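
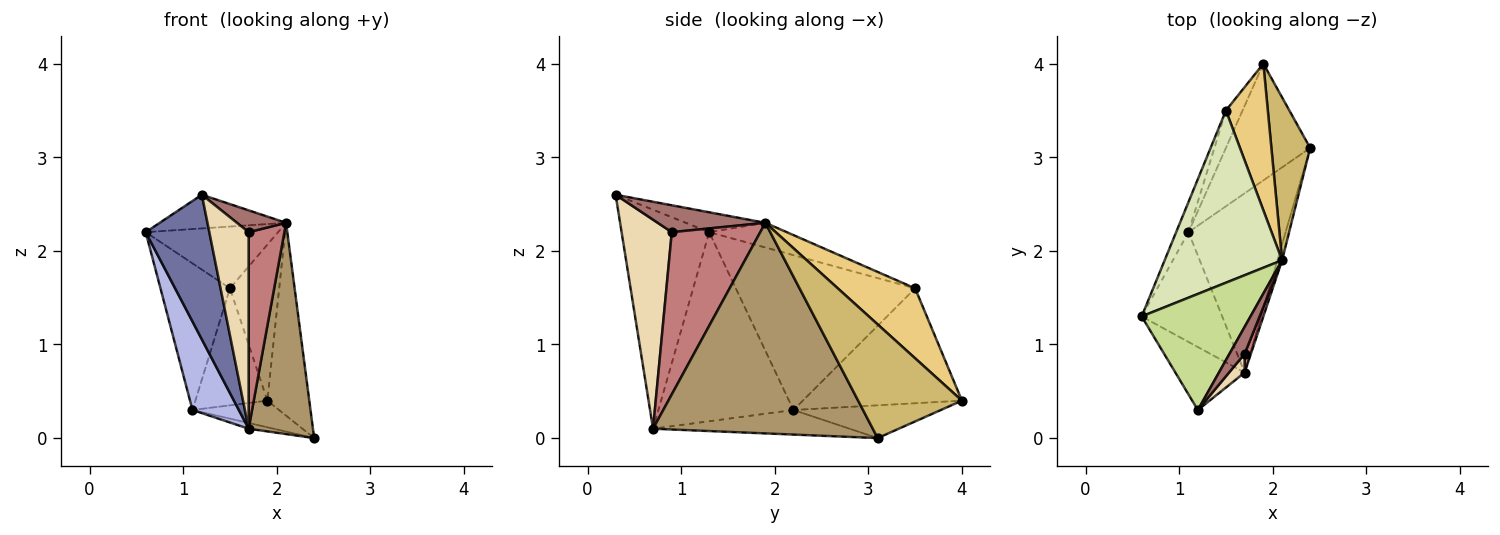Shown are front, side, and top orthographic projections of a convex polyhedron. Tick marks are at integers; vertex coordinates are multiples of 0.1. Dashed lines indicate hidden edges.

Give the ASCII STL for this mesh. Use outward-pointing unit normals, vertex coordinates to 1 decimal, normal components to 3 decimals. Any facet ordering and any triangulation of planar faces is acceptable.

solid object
 facet normal -0.784 -0.569 -0.248
  outer loop
   vertex 1.7 0.7 0.1
   vertex 1.2 0.3 2.6
   vertex 0.6 1.3 2.2
  endloop
 endfacet
 facet normal -0.355 0.208 -0.912
  outer loop
   vertex 1.1 2.2 0.3
   vertex 1.9 4.0 0.4
   vertex 2.4 3.1 0.0
  endloop
 endfacet
 facet normal -0.245 0.031 -0.969
  outer loop
   vertex 1.1 2.2 0.3
   vertex 2.4 3.1 0.0
   vertex 1.7 0.7 0.1
  endloop
 endfacet
 facet normal -0.877 -0.301 -0.374
  outer loop
   vertex 1.1 2.2 0.3
   vertex 1.7 0.7 0.1
   vertex 0.6 1.3 2.2
  endloop
 endfacet
 facet normal -0.930 0.360 -0.074
  outer loop
   vertex 1.1 2.2 0.3
   vertex 0.6 1.3 2.2
   vertex 1.5 3.5 1.6
  endloop
 endfacet
 facet normal -0.903 0.409 -0.131
  outer loop
   vertex 1.1 2.2 0.3
   vertex 1.5 3.5 1.6
   vertex 1.9 4.0 0.4
  endloop
 endfacet
 facet normal -0.173 0.275 0.946
  outer loop
   vertex 2.1 1.9 2.3
   vertex 0.6 1.3 2.2
   vertex 1.2 0.3 2.6
  endloop
 endfacet
 facet normal -0.194 0.331 0.923
  outer loop
   vertex 2.1 1.9 2.3
   vertex 1.5 3.5 1.6
   vertex 0.6 1.3 2.2
  endloop
 endfacet
 facet normal 0.960 -0.281 -0.021
  outer loop
   vertex 2.1 1.9 2.3
   vertex 1.7 0.7 0.1
   vertex 2.4 3.1 0.0
  endloop
 endfacet
 facet normal 0.884 0.357 0.302
  outer loop
   vertex 2.1 1.9 2.3
   vertex 2.4 3.1 0.0
   vertex 1.9 4.0 0.4
  endloop
 endfacet
 facet normal 0.753 0.480 0.451
  outer loop
   vertex 2.1 1.9 2.3
   vertex 1.9 4.0 0.4
   vertex 1.5 3.5 1.6
  endloop
 endfacet
 facet normal 0.786 -0.616 0.059
  outer loop
   vertex 1.7 0.9 2.2
   vertex 1.2 0.3 2.6
   vertex 1.7 0.7 0.1
  endloop
 endfacet
 facet normal 0.809 -0.369 0.457
  outer loop
   vertex 1.7 0.9 2.2
   vertex 2.1 1.9 2.3
   vertex 1.2 0.3 2.6
  endloop
 endfacet
 facet normal 0.927 -0.374 0.036
  outer loop
   vertex 1.7 0.9 2.2
   vertex 1.7 0.7 0.1
   vertex 2.1 1.9 2.3
  endloop
 endfacet
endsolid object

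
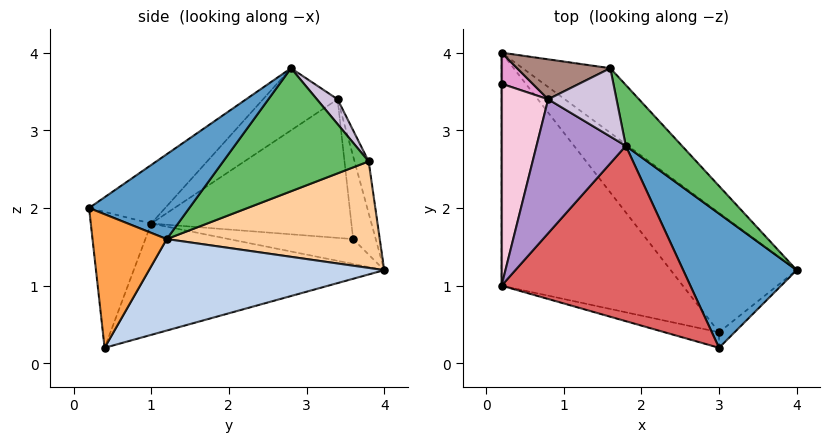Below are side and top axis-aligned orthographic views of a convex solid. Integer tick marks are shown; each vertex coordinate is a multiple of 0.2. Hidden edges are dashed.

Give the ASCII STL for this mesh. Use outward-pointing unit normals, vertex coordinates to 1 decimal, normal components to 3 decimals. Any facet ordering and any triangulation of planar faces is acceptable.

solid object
 facet normal 0.577 -0.268 0.772
  outer loop
   vertex 1.8 2.8 3.8
   vertex 3.0 0.2 2.0
   vertex 4.0 1.2 1.6
  endloop
 endfacet
 facet normal 0.485 0.563 -0.669
  outer loop
   vertex 3.0 0.4 0.2
   vertex 0.2 4.0 1.2
   vertex 4.0 1.2 1.6
  endloop
 endfacet
 facet normal 0.689 -0.721 -0.080
  outer loop
   vertex 3.0 0.4 0.2
   vertex 4.0 1.2 1.6
   vertex 3.0 0.2 2.0
  endloop
 endfacet
 facet normal 0.558 0.691 -0.459
  outer loop
   vertex 1.6 3.8 2.6
   vertex 4.0 1.2 1.6
   vertex 0.2 4.0 1.2
  endloop
 endfacet
 facet normal 0.752 0.562 0.343
  outer loop
   vertex 1.6 3.8 2.6
   vertex 1.8 2.8 3.8
   vertex 4.0 1.2 1.6
  endloop
 endfacet
 facet normal -0.266 -0.958 -0.106
  outer loop
   vertex 0.2 1.0 1.8
   vertex 3.0 0.4 0.2
   vertex 3.0 0.2 2.0
  endloop
 endfacet
 facet normal -0.232 -0.624 0.747
  outer loop
   vertex 0.2 1.0 1.8
   vertex 3.0 0.2 2.0
   vertex 1.8 2.8 3.8
  endloop
 endfacet
 facet normal -0.516 -0.168 -0.840
  outer loop
   vertex 0.2 1.0 1.8
   vertex 0.2 4.0 1.2
   vertex 3.0 0.4 0.2
  endloop
 endfacet
 facet normal -0.529 -0.375 0.761
  outer loop
   vertex 0.8 3.4 3.4
   vertex 0.2 1.0 1.8
   vertex 1.8 2.8 3.8
  endloop
 endfacet
 facet normal 0.219 0.767 0.603
  outer loop
   vertex 0.8 3.4 3.4
   vertex 1.8 2.8 3.8
   vertex 1.6 3.8 2.6
  endloop
 endfacet
 facet normal -0.168 0.939 0.302
  outer loop
   vertex 0.8 3.4 3.4
   vertex 1.6 3.8 2.6
   vertex 0.2 4.0 1.2
  endloop
 endfacet
 facet normal -1.000 0.000 0.000
  outer loop
   vertex 0.2 3.6 1.6
   vertex 0.2 4.0 1.2
   vertex 0.2 1.0 1.8
  endloop
 endfacet
 facet normal -0.883 0.331 0.331
  outer loop
   vertex 0.2 3.6 1.6
   vertex 0.8 3.4 3.4
   vertex 0.2 4.0 1.2
  endloop
 endfacet
 facet normal -0.948 0.025 0.319
  outer loop
   vertex 0.2 3.6 1.6
   vertex 0.2 1.0 1.8
   vertex 0.8 3.4 3.4
  endloop
 endfacet
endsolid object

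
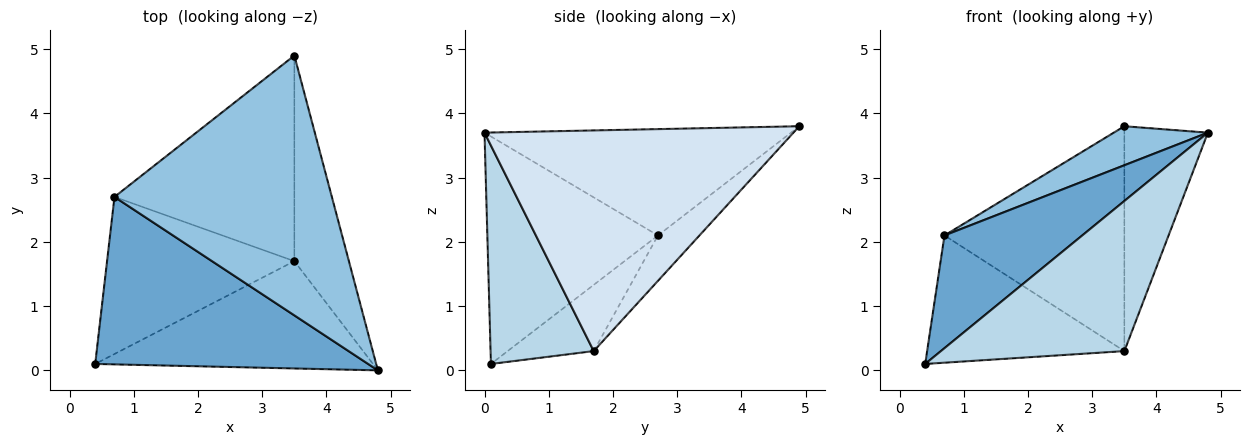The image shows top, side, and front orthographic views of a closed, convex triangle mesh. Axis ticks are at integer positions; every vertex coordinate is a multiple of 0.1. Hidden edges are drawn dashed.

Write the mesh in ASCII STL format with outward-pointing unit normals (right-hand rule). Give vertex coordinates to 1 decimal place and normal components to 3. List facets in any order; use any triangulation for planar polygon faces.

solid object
 facet normal -0.569 -0.459 0.682
  outer loop
   vertex 0.7 2.7 2.1
   vertex 0.4 0.1 0.1
   vertex 4.8 0.0 3.7
  endloop
 endfacet
 facet normal -0.435 -0.134 0.890
  outer loop
   vertex 0.7 2.7 2.1
   vertex 4.8 0.0 3.7
   vertex 3.5 4.9 3.8
  endloop
 endfacet
 facet normal 0.416 -0.740 -0.529
  outer loop
   vertex 3.5 1.7 0.3
   vertex 4.8 0.0 3.7
   vertex 0.4 0.1 0.1
  endloop
 endfacet
 facet normal 0.939 0.254 -0.232
  outer loop
   vertex 3.5 1.7 0.3
   vertex 3.5 4.9 3.8
   vertex 4.8 0.0 3.7
  endloop
 endfacet
 facet normal -0.265 0.607 -0.749
  outer loop
   vertex 3.5 1.7 0.3
   vertex 0.4 0.1 0.1
   vertex 0.7 2.7 2.1
  endloop
 endfacet
 facet normal -0.168 0.728 -0.665
  outer loop
   vertex 3.5 1.7 0.3
   vertex 0.7 2.7 2.1
   vertex 3.5 4.9 3.8
  endloop
 endfacet
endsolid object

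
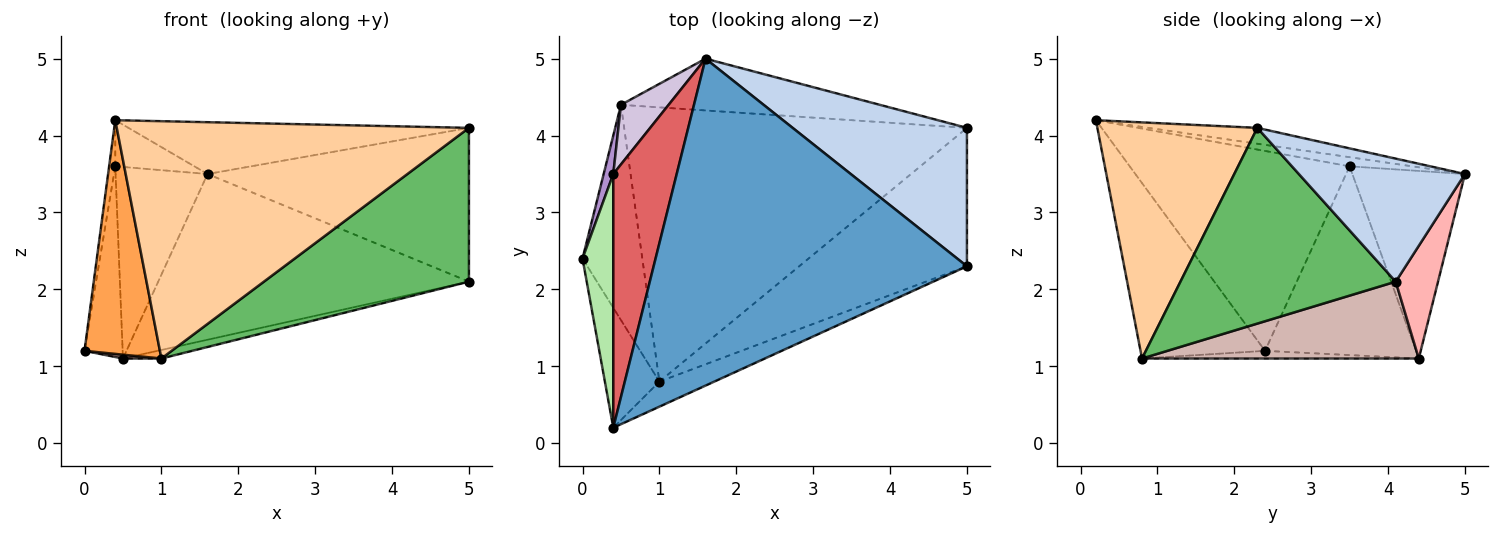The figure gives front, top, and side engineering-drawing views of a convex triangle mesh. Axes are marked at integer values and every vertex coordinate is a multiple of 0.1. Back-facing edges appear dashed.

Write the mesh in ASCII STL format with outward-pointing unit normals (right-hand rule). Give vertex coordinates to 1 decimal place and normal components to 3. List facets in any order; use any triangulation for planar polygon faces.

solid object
 facet normal -0.050 0.156 0.986
  outer loop
   vertex 0.4 0.2 4.2
   vertex 5.0 2.3 4.1
   vertex 1.6 5.0 3.5
  endloop
 endfacet
 facet normal 0.427 0.672 0.605
  outer loop
   vertex 5.0 4.1 2.1
   vertex 1.6 5.0 3.5
   vertex 5.0 2.3 4.1
  endloop
 endfacet
 facet normal -0.827 -0.501 -0.257
  outer loop
   vertex 1.0 0.8 1.1
   vertex 0.4 0.2 4.2
   vertex 0.0 2.4 1.2
  endloop
 endfacet
 facet normal 0.412 -0.906 -0.096
  outer loop
   vertex 1.0 0.8 1.1
   vertex 5.0 2.3 4.1
   vertex 0.4 0.2 4.2
  endloop
 endfacet
 facet normal 0.615 -0.586 -0.527
  outer loop
   vertex 1.0 0.8 1.1
   vertex 5.0 4.1 2.1
   vertex 5.0 2.3 4.1
  endloop
 endfacet
 facet normal -0.988 0.028 0.152
  outer loop
   vertex 0.4 3.5 3.6
   vertex 0.0 2.4 1.2
   vertex 0.4 0.2 4.2
  endloop
 endfacet
 facet normal -0.140 0.177 0.974
  outer loop
   vertex 0.4 3.5 3.6
   vertex 0.4 0.2 4.2
   vertex 1.6 5.0 3.5
  endloop
 endfacet
 facet normal 0.129 0.947 -0.296
  outer loop
   vertex 0.5 4.4 1.1
   vertex 1.6 5.0 3.5
   vertex 5.0 4.1 2.1
  endloop
 endfacet
 facet normal -0.968 0.245 0.049
  outer loop
   vertex 0.5 4.4 1.1
   vertex 0.0 2.4 1.2
   vertex 0.4 3.5 3.6
  endloop
 endfacet
 facet normal -0.760 0.621 0.193
  outer loop
   vertex 0.5 4.4 1.1
   vertex 0.4 3.5 3.6
   vertex 1.6 5.0 3.5
  endloop
 endfacet
 facet normal -0.128 -0.018 -0.992
  outer loop
   vertex 0.5 4.4 1.1
   vertex 1.0 0.8 1.1
   vertex 0.0 2.4 1.2
  endloop
 endfacet
 facet normal 0.219 0.030 -0.975
  outer loop
   vertex 0.5 4.4 1.1
   vertex 5.0 4.1 2.1
   vertex 1.0 0.8 1.1
  endloop
 endfacet
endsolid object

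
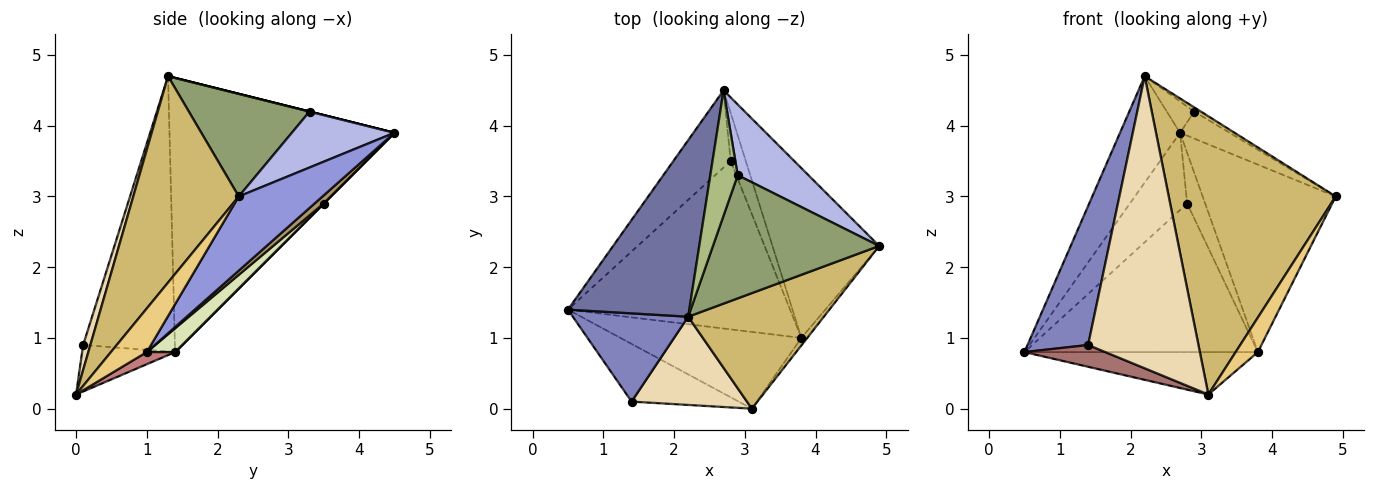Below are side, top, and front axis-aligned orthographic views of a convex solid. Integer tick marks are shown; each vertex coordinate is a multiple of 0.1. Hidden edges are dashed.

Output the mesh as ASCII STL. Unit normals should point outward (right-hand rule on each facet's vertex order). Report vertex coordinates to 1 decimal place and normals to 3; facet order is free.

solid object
 facet normal -0.888 0.237 0.393
  outer loop
   vertex 2.2 1.3 4.7
   vertex 2.7 4.5 3.9
   vertex 0.5 1.4 0.8
  endloop
 endfacet
 facet normal -0.788 -0.520 0.330
  outer loop
   vertex 1.4 0.1 0.9
   vertex 2.2 1.3 4.7
   vertex 0.5 1.4 0.8
  endloop
 endfacet
 facet normal 0.423 0.672 -0.608
  outer loop
   vertex 3.8 1.0 0.8
   vertex 2.7 4.5 3.9
   vertex 4.9 2.3 3.0
  endloop
 endfacet
 facet normal 0.594 0.287 0.751
  outer loop
   vertex 2.9 3.3 4.2
   vertex 4.9 2.3 3.0
   vertex 2.7 4.5 3.9
  endloop
 endfacet
 facet normal 0.525 0.029 0.851
  outer loop
   vertex 2.9 3.3 4.2
   vertex 2.2 1.3 4.7
   vertex 4.9 2.3 3.0
  endloop
 endfacet
 facet normal 0.000 0.243 0.970
  outer loop
   vertex 2.9 3.3 4.2
   vertex 2.7 4.5 3.9
   vertex 2.2 1.3 4.7
  endloop
 endfacet
 facet normal 0.000 0.707 -0.707
  outer loop
   vertex 2.8 3.5 2.9
   vertex 0.5 1.4 0.8
   vertex 2.7 4.5 3.9
  endloop
 endfacet
 facet normal 0.080 0.660 -0.747
  outer loop
   vertex 2.8 3.5 2.9
   vertex 3.8 1.0 0.8
   vertex 0.5 1.4 0.8
  endloop
 endfacet
 facet normal 0.345 0.681 -0.646
  outer loop
   vertex 2.8 3.5 2.9
   vertex 2.7 4.5 3.9
   vertex 3.8 1.0 0.8
  endloop
 endfacet
 facet normal 0.504 -0.798 0.331
  outer loop
   vertex 3.1 0.0 0.2
   vertex 4.9 2.3 3.0
   vertex 2.2 1.3 4.7
  endloop
 endfacet
 facet normal 0.845 -0.523 -0.113
  outer loop
   vertex 3.1 0.0 0.2
   vertex 3.8 1.0 0.8
   vertex 4.9 2.3 3.0
  endloop
 endfacet
 facet normal 0.063 -0.955 0.289
  outer loop
   vertex 3.1 0.0 0.2
   vertex 2.2 1.3 4.7
   vertex 1.4 0.1 0.9
  endloop
 endfacet
 facet normal -0.376 -0.327 -0.867
  outer loop
   vertex 3.1 0.0 0.2
   vertex 1.4 0.1 0.9
   vertex 0.5 1.4 0.8
  endloop
 endfacet
 facet normal 0.059 0.483 -0.874
  outer loop
   vertex 3.1 0.0 0.2
   vertex 0.5 1.4 0.8
   vertex 3.8 1.0 0.8
  endloop
 endfacet
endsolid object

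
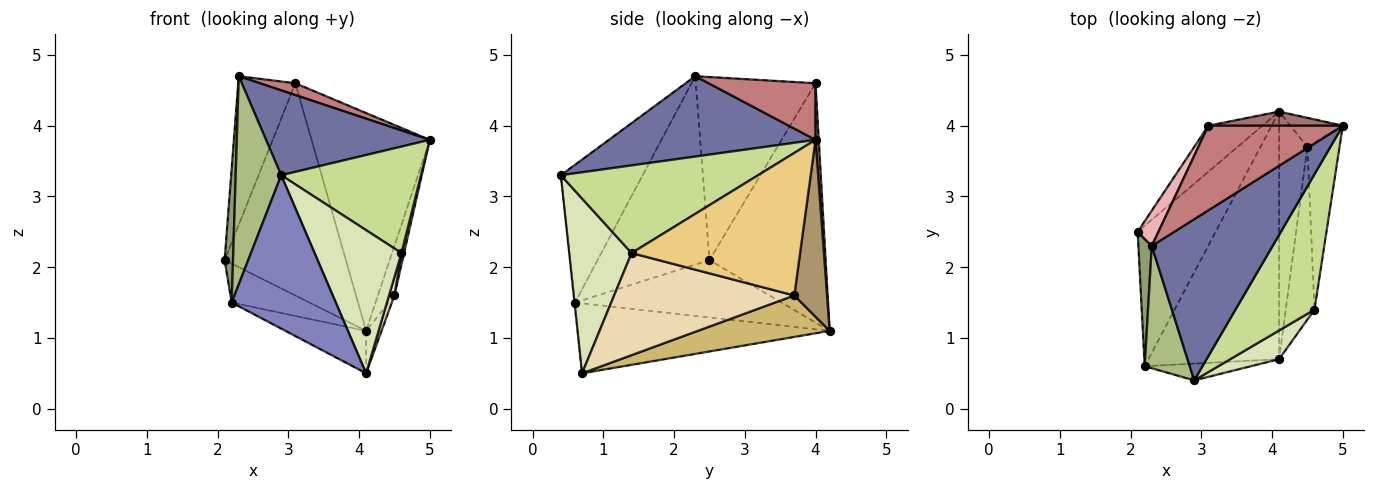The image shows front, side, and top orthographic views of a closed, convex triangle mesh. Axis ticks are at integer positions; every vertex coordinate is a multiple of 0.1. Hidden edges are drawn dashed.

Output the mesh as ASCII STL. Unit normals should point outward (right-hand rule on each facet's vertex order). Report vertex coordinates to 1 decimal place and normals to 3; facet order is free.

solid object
 facet normal 0.507 -0.402 0.763
  outer loop
   vertex 2.3 2.3 4.7
   vertex 2.9 0.4 3.3
   vertex 5.0 4.0 3.8
  endloop
 endfacet
 facet normal -0.005 -0.994 -0.109
  outer loop
   vertex 2.2 0.6 1.5
   vertex 4.1 0.7 0.5
   vertex 2.9 0.4 3.3
  endloop
 endfacet
 facet normal -0.578 0.218 -0.786
  outer loop
   vertex 2.2 0.6 1.5
   vertex 2.1 2.5 2.1
   vertex 4.1 4.2 1.1
  endloop
 endfacet
 facet normal -0.467 0.149 -0.872
  outer loop
   vertex 2.2 0.6 1.5
   vertex 4.1 4.2 1.1
   vertex 4.1 0.7 0.5
  endloop
 endfacet
 facet normal -0.995 -0.075 0.071
  outer loop
   vertex 2.2 0.6 1.5
   vertex 2.3 2.3 4.7
   vertex 2.1 2.5 2.1
  endloop
 endfacet
 facet normal -0.840 -0.468 0.275
  outer loop
   vertex 2.2 0.6 1.5
   vertex 2.9 0.4 3.3
   vertex 2.3 2.3 4.7
  endloop
 endfacet
 facet normal 0.657 -0.466 0.592
  outer loop
   vertex 4.6 1.4 2.2
   vertex 5.0 4.0 3.8
   vertex 2.9 0.4 3.3
  endloop
 endfacet
 facet normal 0.576 -0.802 0.161
  outer loop
   vertex 4.6 1.4 2.2
   vertex 2.9 0.4 3.3
   vertex 4.1 0.7 0.5
  endloop
 endfacet
 facet normal 0.863 0.435 -0.256
  outer loop
   vertex 4.5 3.7 1.6
   vertex 4.1 4.2 1.1
   vertex 5.0 4.0 3.8
  endloop
 endfacet
 facet normal 0.822 0.096 -0.561
  outer loop
   vertex 4.5 3.7 1.6
   vertex 4.1 0.7 0.5
   vertex 4.1 4.2 1.1
  endloop
 endfacet
 facet normal 0.975 -0.015 -0.220
  outer loop
   vertex 4.5 3.7 1.6
   vertex 5.0 4.0 3.8
   vertex 4.6 1.4 2.2
  endloop
 endfacet
 facet normal 0.962 -0.029 -0.271
  outer loop
   vertex 4.5 3.7 1.6
   vertex 4.6 1.4 2.2
   vertex 4.1 0.7 0.5
  endloop
 endfacet
 facet normal 0.027 0.998 0.065
  outer loop
   vertex 3.1 4.0 4.6
   vertex 5.0 4.0 3.8
   vertex 4.1 4.2 1.1
  endloop
 endfacet
 facet normal 0.385 -0.127 0.914
  outer loop
   vertex 3.1 4.0 4.6
   vertex 2.3 2.3 4.7
   vertex 5.0 4.0 3.8
  endloop
 endfacet
 facet normal -0.684 0.713 -0.155
  outer loop
   vertex 3.1 4.0 4.6
   vertex 4.1 4.2 1.1
   vertex 2.1 2.5 2.1
  endloop
 endfacet
 facet normal -0.898 0.428 0.102
  outer loop
   vertex 3.1 4.0 4.6
   vertex 2.1 2.5 2.1
   vertex 2.3 2.3 4.7
  endloop
 endfacet
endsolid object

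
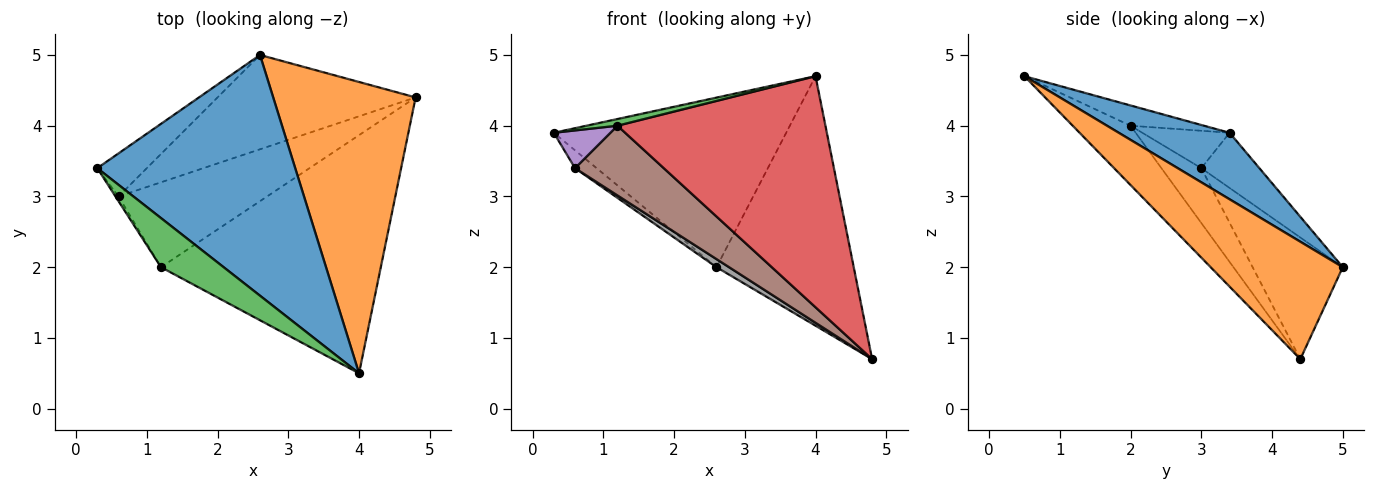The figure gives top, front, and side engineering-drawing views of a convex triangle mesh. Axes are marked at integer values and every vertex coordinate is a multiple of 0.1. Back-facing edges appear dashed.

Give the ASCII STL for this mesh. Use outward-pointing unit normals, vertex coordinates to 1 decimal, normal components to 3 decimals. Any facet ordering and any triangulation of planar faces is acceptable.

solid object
 facet normal 0.265 0.555 0.788
  outer loop
   vertex 2.6 5.0 2.0
   vertex 0.3 3.4 3.9
   vertex 4.0 0.5 4.7
  endloop
 endfacet
 facet normal 0.531 0.551 0.644
  outer loop
   vertex 2.6 5.0 2.0
   vertex 4.0 0.5 4.7
   vertex 4.8 4.4 0.7
  endloop
 endfacet
 facet normal -0.305 -0.129 0.944
  outer loop
   vertex 1.2 2.0 4.0
   vertex 4.0 0.5 4.7
   vertex 0.3 3.4 3.9
  endloop
 endfacet
 facet normal -0.190 -0.684 -0.705
  outer loop
   vertex 1.2 2.0 4.0
   vertex 4.8 4.4 0.7
   vertex 4.0 0.5 4.7
  endloop
 endfacet
 facet normal -0.837 -0.543 -0.068
  outer loop
   vertex 0.6 3.0 3.4
   vertex 1.2 2.0 4.0
   vertex 0.3 3.4 3.9
  endloop
 endfacet
 facet normal -0.274 -0.610 -0.743
  outer loop
   vertex 0.6 3.0 3.4
   vertex 4.8 4.4 0.7
   vertex 1.2 2.0 4.0
  endloop
 endfacet
 facet normal -0.717 0.267 -0.644
  outer loop
   vertex 0.6 3.0 3.4
   vertex 0.3 3.4 3.9
   vertex 2.6 5.0 2.0
  endloop
 endfacet
 facet normal -0.522 -0.073 -0.850
  outer loop
   vertex 0.6 3.0 3.4
   vertex 2.6 5.0 2.0
   vertex 4.8 4.4 0.7
  endloop
 endfacet
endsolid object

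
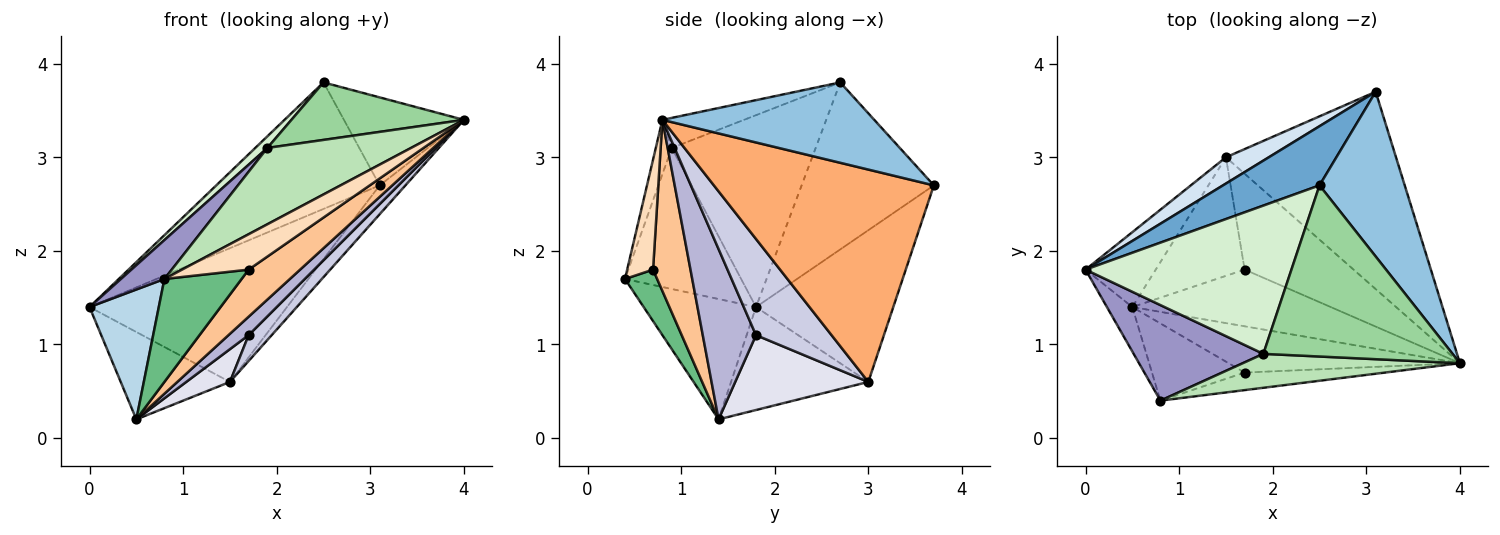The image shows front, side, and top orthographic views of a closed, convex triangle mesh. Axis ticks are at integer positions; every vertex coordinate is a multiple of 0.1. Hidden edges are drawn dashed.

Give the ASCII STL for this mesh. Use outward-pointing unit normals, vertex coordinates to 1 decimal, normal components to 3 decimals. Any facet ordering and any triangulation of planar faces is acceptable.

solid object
 facet normal -0.591 0.731 0.342
  outer loop
   vertex 2.5 2.7 3.8
   vertex 3.1 3.7 2.7
   vertex 0.0 1.8 1.4
  endloop
 endfacet
 facet normal 0.640 0.362 0.678
  outer loop
   vertex 2.5 2.7 3.8
   vertex 4.0 0.8 3.4
   vertex 3.1 3.7 2.7
  endloop
 endfacet
 facet normal -0.838 -0.517 -0.177
  outer loop
   vertex 0.8 0.4 1.7
   vertex 0.0 1.8 1.4
   vertex 0.5 1.4 0.2
  endloop
 endfacet
 facet normal -0.564 0.811 0.159
  outer loop
   vertex 1.5 3.0 0.6
   vertex 0.0 1.8 1.4
   vertex 3.1 3.7 2.7
  endloop
 endfacet
 facet normal -0.690 0.549 -0.471
  outer loop
   vertex 1.5 3.0 0.6
   vertex 0.5 1.4 0.2
   vertex 0.0 1.8 1.4
  endloop
 endfacet
 facet normal 0.777 0.091 -0.623
  outer loop
   vertex 1.5 3.0 0.6
   vertex 3.1 3.7 2.7
   vertex 4.0 0.8 3.4
  endloop
 endfacet
 facet normal 0.460 -0.633 -0.622
  outer loop
   vertex 1.7 0.7 1.8
   vertex 0.5 1.4 0.2
   vertex 4.0 0.8 3.4
  endloop
 endfacet
 facet normal 0.329 -0.846 -0.420
  outer loop
   vertex 1.7 0.7 1.8
   vertex 4.0 0.8 3.4
   vertex 0.8 0.4 1.7
  endloop
 endfacet
 facet normal 0.316 -0.759 -0.569
  outer loop
   vertex 1.7 0.7 1.8
   vertex 0.8 0.4 1.7
   vertex 0.5 1.4 0.2
  endloop
 endfacet
 facet normal -0.149 -0.315 0.937
  outer loop
   vertex 1.9 0.9 3.1
   vertex 4.0 0.8 3.4
   vertex 2.5 2.7 3.8
  endloop
 endfacet
 facet normal -0.101 -0.909 0.404
  outer loop
   vertex 1.9 0.9 3.1
   vertex 0.8 0.4 1.7
   vertex 4.0 0.8 3.4
  endloop
 endfacet
 facet normal -0.681 -0.057 0.730
  outer loop
   vertex 1.9 0.9 3.1
   vertex 2.5 2.7 3.8
   vertex 0.0 1.8 1.4
  endloop
 endfacet
 facet normal -0.710 -0.266 0.652
  outer loop
   vertex 1.9 0.9 3.1
   vertex 0.0 1.8 1.4
   vertex 0.8 0.4 1.7
  endloop
 endfacet
 facet normal 0.632 -0.240 -0.737
  outer loop
   vertex 1.7 1.8 1.1
   vertex 4.0 0.8 3.4
   vertex 0.5 1.4 0.2
  endloop
 endfacet
 facet normal 0.649 -0.198 -0.735
  outer loop
   vertex 1.7 1.8 1.1
   vertex 1.5 3.0 0.6
   vertex 4.0 0.8 3.4
  endloop
 endfacet
 facet normal 0.630 -0.207 -0.748
  outer loop
   vertex 1.7 1.8 1.1
   vertex 0.5 1.4 0.2
   vertex 1.5 3.0 0.6
  endloop
 endfacet
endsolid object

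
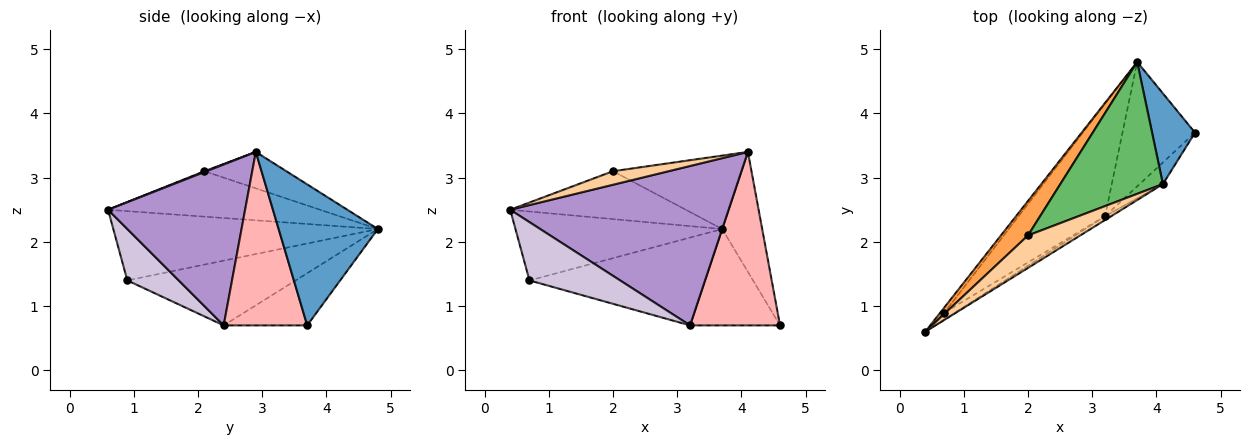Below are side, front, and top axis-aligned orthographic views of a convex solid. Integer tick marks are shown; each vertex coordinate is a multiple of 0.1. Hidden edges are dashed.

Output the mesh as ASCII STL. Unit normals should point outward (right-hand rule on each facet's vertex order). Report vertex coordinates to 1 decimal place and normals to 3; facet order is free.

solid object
 facet normal 0.893 0.360 0.272
  outer loop
   vertex 4.1 2.9 3.4
   vertex 4.6 3.7 0.7
   vertex 3.7 4.8 2.2
  endloop
 endfacet
 facet normal -0.787 0.615 -0.047
  outer loop
   vertex 0.7 0.9 1.4
   vertex 0.4 0.6 2.5
   vertex 3.7 4.8 2.2
  endloop
 endfacet
 facet normal -0.700 0.580 0.417
  outer loop
   vertex 2.0 2.1 3.1
   vertex 3.7 4.8 2.2
   vertex 0.4 0.6 2.5
  endloop
 endfacet
 facet normal 0.015 -0.385 0.923
  outer loop
   vertex 2.0 2.1 3.1
   vertex 0.4 0.6 2.5
   vertex 4.1 2.9 3.4
  endloop
 endfacet
 facet normal -0.296 0.465 0.834
  outer loop
   vertex 2.0 2.1 3.1
   vertex 4.1 2.9 3.4
   vertex 3.7 4.8 2.2
  endloop
 endfacet
 facet normal -0.494 0.532 -0.687
  outer loop
   vertex 3.2 2.4 0.7
   vertex 3.7 4.8 2.2
   vertex 4.6 3.7 0.7
  endloop
 endfacet
 facet normal -0.508 0.530 -0.679
  outer loop
   vertex 3.2 2.4 0.7
   vertex 0.7 0.9 1.4
   vertex 3.7 4.8 2.2
  endloop
 endfacet
 facet normal 0.678 -0.730 -0.091
  outer loop
   vertex 3.2 2.4 0.7
   vertex 4.6 3.7 0.7
   vertex 4.1 2.9 3.4
  endloop
 endfacet
 facet normal 0.531 -0.847 -0.020
  outer loop
   vertex 3.2 2.4 0.7
   vertex 4.1 2.9 3.4
   vertex 0.4 0.6 2.5
  endloop
 endfacet
 facet normal 0.491 -0.865 -0.102
  outer loop
   vertex 3.2 2.4 0.7
   vertex 0.4 0.6 2.5
   vertex 0.7 0.9 1.4
  endloop
 endfacet
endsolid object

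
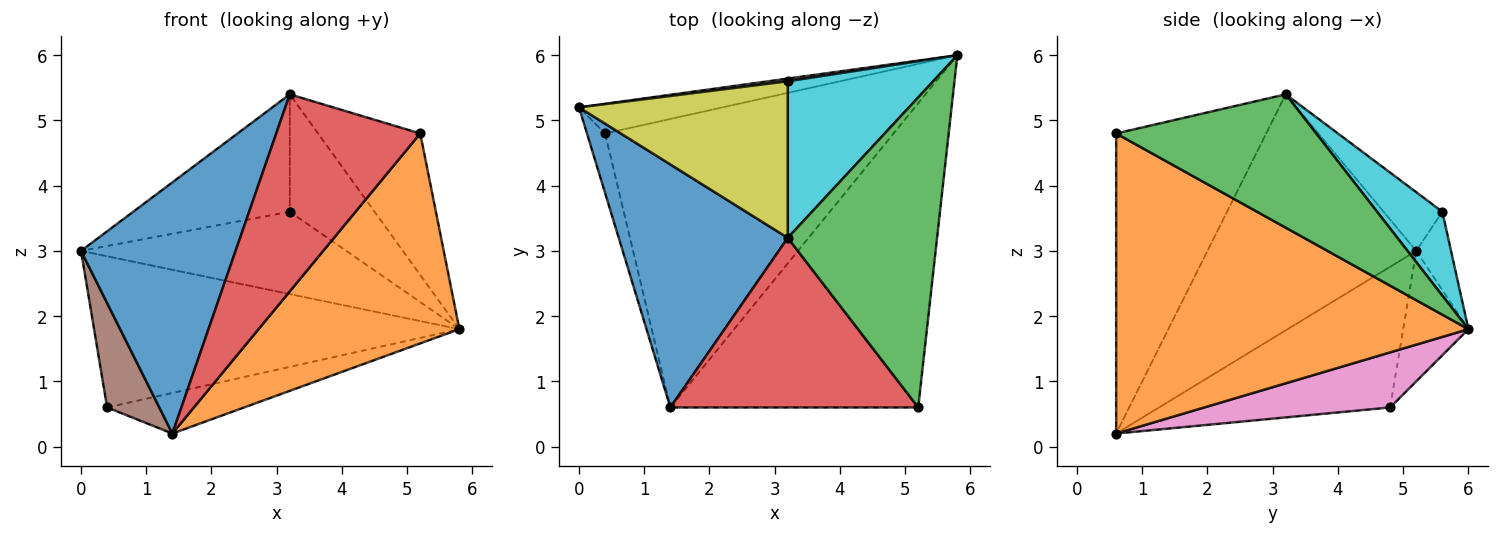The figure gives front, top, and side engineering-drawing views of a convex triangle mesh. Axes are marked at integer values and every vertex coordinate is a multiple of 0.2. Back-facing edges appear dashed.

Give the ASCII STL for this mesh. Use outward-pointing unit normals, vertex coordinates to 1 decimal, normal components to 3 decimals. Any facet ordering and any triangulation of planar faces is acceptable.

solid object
 facet normal -0.697 -0.516 0.499
  outer loop
   vertex 3.2 3.2 5.4
   vertex 0.0 5.2 3.0
   vertex 1.4 0.6 0.2
  endloop
 endfacet
 facet normal 0.706 -0.402 -0.583
  outer loop
   vertex 5.2 0.6 4.8
   vertex 1.4 0.6 0.2
   vertex 5.8 6.0 1.8
  endloop
 endfacet
 facet normal 0.631 0.322 0.706
  outer loop
   vertex 5.2 0.6 4.8
   vertex 5.8 6.0 1.8
   vertex 3.2 3.2 5.4
  endloop
 endfacet
 facet normal -0.620 -0.595 0.512
  outer loop
   vertex 5.2 0.6 4.8
   vertex 3.2 3.2 5.4
   vertex 1.4 0.6 0.2
  endloop
 endfacet
 facet normal -0.173 0.967 -0.190
  outer loop
   vertex 0.4 4.8 0.6
   vertex 0.0 5.2 3.0
   vertex 5.8 6.0 1.8
  endloop
 endfacet
 facet normal -0.968 -0.219 -0.125
  outer loop
   vertex 0.4 4.8 0.6
   vertex 1.4 0.6 0.2
   vertex 0.0 5.2 3.0
  endloop
 endfacet
 facet normal 0.186 0.137 -0.973
  outer loop
   vertex 0.4 4.8 0.6
   vertex 5.8 6.0 1.8
   vertex 1.4 0.6 0.2
  endloop
 endfacet
 facet normal -0.130 0.991 0.032
  outer loop
   vertex 3.2 5.6 3.6
   vertex 5.8 6.0 1.8
   vertex 0.0 5.2 3.0
  endloop
 endfacet
 facet normal -0.220 0.585 0.780
  outer loop
   vertex 3.2 5.6 3.6
   vertex 0.0 5.2 3.0
   vertex 3.2 3.2 5.4
  endloop
 endfacet
 facet normal 0.419 0.545 0.726
  outer loop
   vertex 3.2 5.6 3.6
   vertex 3.2 3.2 5.4
   vertex 5.8 6.0 1.8
  endloop
 endfacet
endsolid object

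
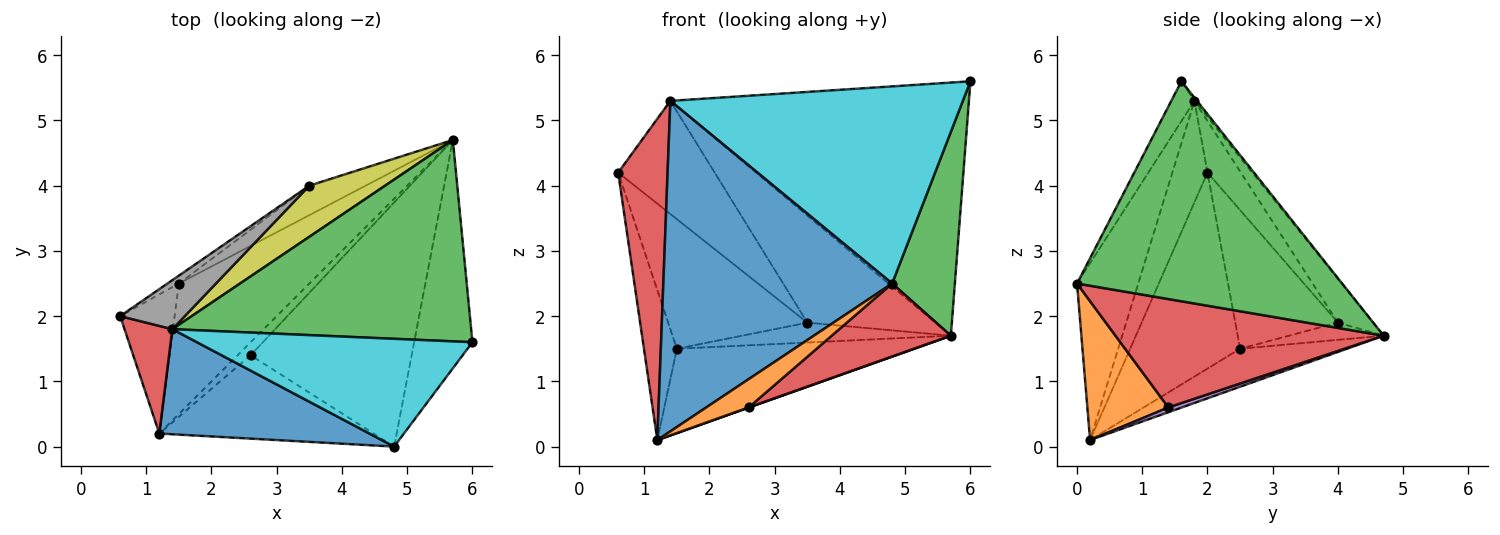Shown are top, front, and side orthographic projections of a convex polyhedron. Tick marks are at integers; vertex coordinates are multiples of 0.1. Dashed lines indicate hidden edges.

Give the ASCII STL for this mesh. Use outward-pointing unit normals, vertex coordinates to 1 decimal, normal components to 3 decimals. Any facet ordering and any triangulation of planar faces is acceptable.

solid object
 facet normal -0.926 0.277 -0.257
  outer loop
   vertex 1.5 2.5 1.5
   vertex 1.2 0.2 0.1
   vertex 0.6 2.0 4.2
  endloop
 endfacet
 facet normal -0.237 0.527 -0.816
  outer loop
   vertex 1.5 2.5 1.5
   vertex 5.7 4.7 1.7
   vertex 1.2 0.2 0.1
  endloop
 endfacet
 facet normal -0.007 0.783 0.623
  outer loop
   vertex 1.4 1.8 5.3
   vertex 6.0 1.6 5.6
   vertex 5.7 4.7 1.7
  endloop
 endfacet
 facet normal -0.559 -0.786 0.263
  outer loop
   vertex 1.4 1.8 5.3
   vertex 0.6 2.0 4.2
   vertex 1.2 0.2 0.1
  endloop
 endfacet
 facet normal 0.344 -0.010 -0.939
  outer loop
   vertex 2.6 1.4 0.6
   vertex 1.2 0.2 0.1
   vertex 5.7 4.7 1.7
  endloop
 endfacet
 facet normal -0.593 0.804 -0.049
  outer loop
   vertex 3.5 4.0 1.9
   vertex 1.5 2.5 1.5
   vertex 0.6 2.0 4.2
  endloop
 endfacet
 facet normal -0.245 0.542 -0.804
  outer loop
   vertex 3.5 4.0 1.9
   vertex 5.7 4.7 1.7
   vertex 1.5 2.5 1.5
  endloop
 endfacet
 facet normal -0.303 0.875 0.379
  outer loop
   vertex 3.5 4.0 1.9
   vertex 0.6 2.0 4.2
   vertex 1.4 1.8 5.3
  endloop
 endfacet
 facet normal -0.241 0.876 0.418
  outer loop
   vertex 3.5 4.0 1.9
   vertex 1.4 1.8 5.3
   vertex 5.7 4.7 1.7
  endloop
 endfacet
 facet normal -0.069 -0.875 0.479
  outer loop
   vertex 4.8 0.0 2.5
   vertex 6.0 1.6 5.6
   vertex 1.4 1.8 5.3
  endloop
 endfacet
 facet normal -0.247 -0.923 0.294
  outer loop
   vertex 4.8 0.0 2.5
   vertex 1.4 1.8 5.3
   vertex 1.2 0.2 0.1
  endloop
 endfacet
 facet normal 0.523 -0.274 -0.807
  outer loop
   vertex 4.8 0.0 2.5
   vertex 1.2 0.2 0.1
   vertex 2.6 1.4 0.6
  endloop
 endfacet
 facet normal 0.942 -0.223 -0.250
  outer loop
   vertex 4.8 0.0 2.5
   vertex 5.7 4.7 1.7
   vertex 6.0 1.6 5.6
  endloop
 endfacet
 facet normal 0.542 -0.241 -0.805
  outer loop
   vertex 4.8 0.0 2.5
   vertex 2.6 1.4 0.6
   vertex 5.7 4.7 1.7
  endloop
 endfacet
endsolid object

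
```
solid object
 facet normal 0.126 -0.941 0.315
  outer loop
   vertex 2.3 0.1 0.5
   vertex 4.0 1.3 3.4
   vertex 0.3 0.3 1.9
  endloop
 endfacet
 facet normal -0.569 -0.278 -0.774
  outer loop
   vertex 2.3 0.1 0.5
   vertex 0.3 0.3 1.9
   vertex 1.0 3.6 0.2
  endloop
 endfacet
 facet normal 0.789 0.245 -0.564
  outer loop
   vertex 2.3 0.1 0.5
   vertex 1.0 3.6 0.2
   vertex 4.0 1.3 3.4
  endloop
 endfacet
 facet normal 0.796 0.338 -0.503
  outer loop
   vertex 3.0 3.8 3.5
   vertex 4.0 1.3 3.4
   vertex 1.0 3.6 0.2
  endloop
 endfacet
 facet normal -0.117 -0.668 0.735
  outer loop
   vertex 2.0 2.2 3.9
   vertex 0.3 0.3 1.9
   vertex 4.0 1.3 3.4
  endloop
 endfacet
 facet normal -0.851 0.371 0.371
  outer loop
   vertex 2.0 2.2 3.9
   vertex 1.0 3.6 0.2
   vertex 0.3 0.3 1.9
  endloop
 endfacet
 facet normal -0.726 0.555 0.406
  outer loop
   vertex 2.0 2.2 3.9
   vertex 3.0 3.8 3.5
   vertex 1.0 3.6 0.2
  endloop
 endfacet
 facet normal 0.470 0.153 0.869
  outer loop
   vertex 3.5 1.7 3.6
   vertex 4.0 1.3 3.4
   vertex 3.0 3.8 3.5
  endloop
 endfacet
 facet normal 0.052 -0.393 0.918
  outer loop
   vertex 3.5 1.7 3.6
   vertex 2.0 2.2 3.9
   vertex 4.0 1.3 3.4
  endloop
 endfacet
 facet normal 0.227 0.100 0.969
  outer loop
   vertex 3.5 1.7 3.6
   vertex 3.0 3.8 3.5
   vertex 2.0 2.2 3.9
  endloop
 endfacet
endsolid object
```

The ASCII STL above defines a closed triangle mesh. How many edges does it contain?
15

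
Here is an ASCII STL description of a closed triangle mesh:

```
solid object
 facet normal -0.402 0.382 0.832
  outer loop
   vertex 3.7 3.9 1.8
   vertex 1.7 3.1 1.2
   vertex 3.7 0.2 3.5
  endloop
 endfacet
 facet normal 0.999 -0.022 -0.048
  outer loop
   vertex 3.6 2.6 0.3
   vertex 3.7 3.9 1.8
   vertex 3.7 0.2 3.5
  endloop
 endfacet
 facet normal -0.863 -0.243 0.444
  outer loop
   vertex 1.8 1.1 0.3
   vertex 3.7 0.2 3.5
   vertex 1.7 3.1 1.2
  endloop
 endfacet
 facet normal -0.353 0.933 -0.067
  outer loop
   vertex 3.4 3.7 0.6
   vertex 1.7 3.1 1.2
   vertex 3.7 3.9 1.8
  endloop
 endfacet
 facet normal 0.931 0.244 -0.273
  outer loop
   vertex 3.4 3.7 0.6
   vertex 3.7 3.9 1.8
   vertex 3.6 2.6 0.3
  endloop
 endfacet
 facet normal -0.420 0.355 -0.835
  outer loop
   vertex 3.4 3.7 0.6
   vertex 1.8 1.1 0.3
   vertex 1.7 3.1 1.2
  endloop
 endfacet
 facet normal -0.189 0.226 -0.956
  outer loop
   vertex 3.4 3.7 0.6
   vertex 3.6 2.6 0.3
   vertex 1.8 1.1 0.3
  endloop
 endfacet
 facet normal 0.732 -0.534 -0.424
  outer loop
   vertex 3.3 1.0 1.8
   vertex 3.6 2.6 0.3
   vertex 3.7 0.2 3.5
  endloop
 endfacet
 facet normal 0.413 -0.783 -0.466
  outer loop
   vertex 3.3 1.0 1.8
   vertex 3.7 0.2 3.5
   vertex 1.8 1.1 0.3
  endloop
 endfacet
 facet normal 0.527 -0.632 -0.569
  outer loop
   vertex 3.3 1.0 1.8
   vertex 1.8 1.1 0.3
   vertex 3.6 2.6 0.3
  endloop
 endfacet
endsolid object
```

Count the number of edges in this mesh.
15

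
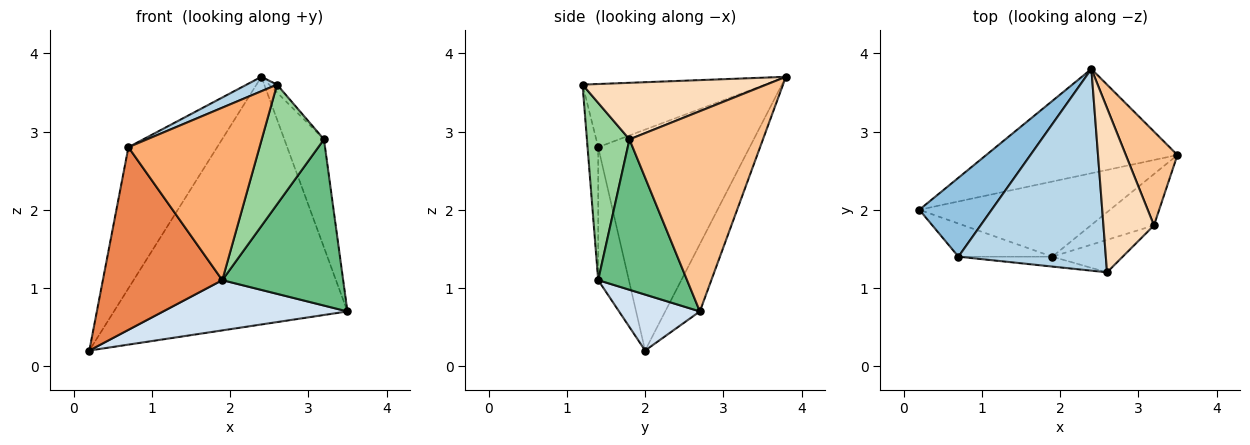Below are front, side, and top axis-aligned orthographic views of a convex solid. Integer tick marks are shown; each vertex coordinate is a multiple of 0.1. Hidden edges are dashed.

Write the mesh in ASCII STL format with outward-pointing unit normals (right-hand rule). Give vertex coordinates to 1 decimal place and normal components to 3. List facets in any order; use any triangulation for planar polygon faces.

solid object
 facet normal -0.135 0.913 -0.384
  outer loop
   vertex 2.4 3.8 3.7
   vertex 3.5 2.7 0.7
   vertex 0.2 2.0 0.2
  endloop
 endfacet
 facet normal -0.830 0.486 0.272
  outer loop
   vertex 0.7 1.4 2.8
   vertex 2.4 3.8 3.7
   vertex 0.2 2.0 0.2
  endloop
 endfacet
 facet normal -0.393 -0.066 0.917
  outer loop
   vertex 0.7 1.4 2.8
   vertex 2.6 1.2 3.6
   vertex 2.4 3.8 3.7
  endloop
 endfacet
 facet normal 0.237 -0.540 -0.808
  outer loop
   vertex 1.9 1.4 1.1
   vertex 0.2 2.0 0.2
   vertex 3.5 2.7 0.7
  endloop
 endfacet
 facet normal -0.245 -0.954 -0.173
  outer loop
   vertex 1.9 1.4 1.1
   vertex 0.7 1.4 2.8
   vertex 0.2 2.0 0.2
  endloop
 endfacet
 facet normal -0.081 -0.995 -0.057
  outer loop
   vertex 1.9 1.4 1.1
   vertex 2.6 1.2 3.6
   vertex 0.7 1.4 2.8
  endloop
 endfacet
 facet normal 0.931 0.276 0.240
  outer loop
   vertex 3.2 1.8 2.9
   vertex 3.5 2.7 0.7
   vertex 2.4 3.8 3.7
  endloop
 endfacet
 facet normal 0.745 0.032 0.666
  outer loop
   vertex 3.2 1.8 2.9
   vertex 2.4 3.8 3.7
   vertex 2.6 1.2 3.6
  endloop
 endfacet
 facet normal 0.575 -0.782 -0.241
  outer loop
   vertex 3.2 1.8 2.9
   vertex 1.9 1.4 1.1
   vertex 3.5 2.7 0.7
  endloop
 endfacet
 facet normal 0.551 -0.806 -0.219
  outer loop
   vertex 3.2 1.8 2.9
   vertex 2.6 1.2 3.6
   vertex 1.9 1.4 1.1
  endloop
 endfacet
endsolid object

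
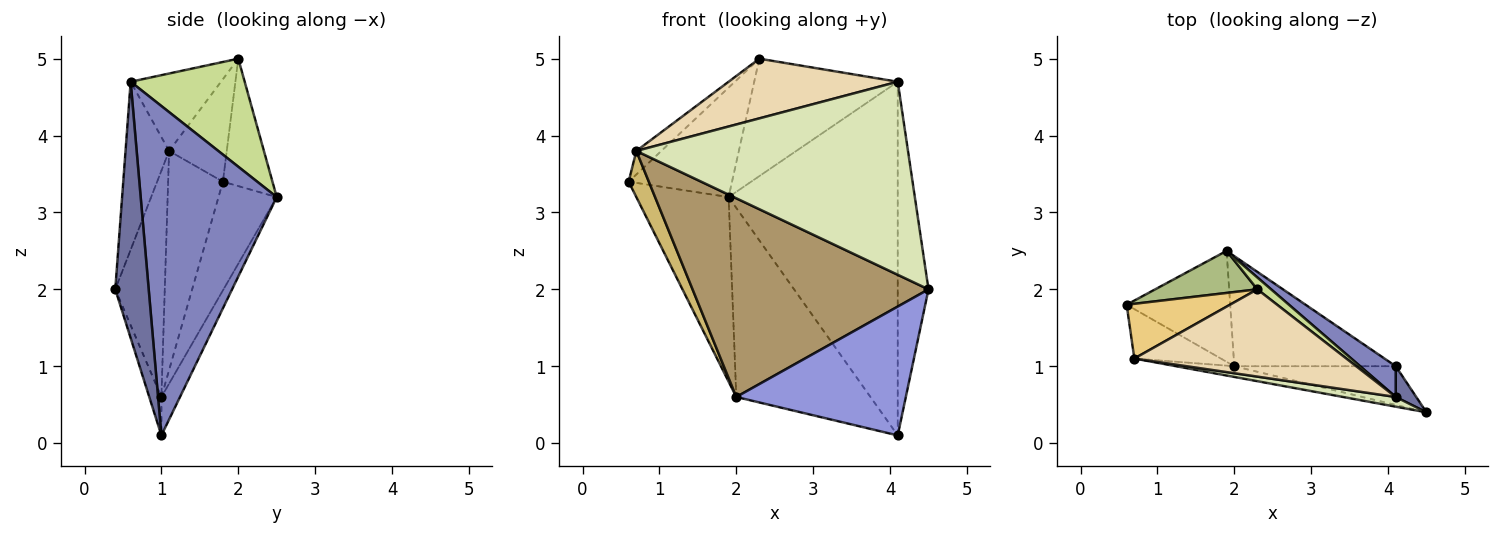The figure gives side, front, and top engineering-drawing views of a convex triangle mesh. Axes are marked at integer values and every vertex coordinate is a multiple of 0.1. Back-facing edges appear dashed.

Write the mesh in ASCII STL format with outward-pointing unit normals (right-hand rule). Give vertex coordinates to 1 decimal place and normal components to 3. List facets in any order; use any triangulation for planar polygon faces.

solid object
 facet normal 0.735 0.676 0.059
  outer loop
   vertex 4.1 0.6 4.7
   vertex 4.5 0.4 2.0
   vertex 4.1 1.0 0.1
  endloop
 endfacet
 facet normal 0.625 0.777 0.068
  outer loop
   vertex 4.1 0.6 4.7
   vertex 4.1 1.0 0.1
   vertex 1.9 2.5 3.2
  endloop
 endfacet
 facet normal -0.068 -0.955 -0.287
  outer loop
   vertex 2.0 1.0 0.6
   vertex 4.1 1.0 0.1
   vertex 4.5 0.4 2.0
  endloop
 endfacet
 facet normal -0.476 0.754 -0.453
  outer loop
   vertex 2.0 1.0 0.6
   vertex 0.6 1.8 3.4
   vertex 1.9 2.5 3.2
  endloop
 endfacet
 facet normal -0.119 0.858 -0.500
  outer loop
   vertex 2.0 1.0 0.6
   vertex 1.9 2.5 3.2
   vertex 4.1 1.0 0.1
  endloop
 endfacet
 facet normal -0.408 0.852 0.327
  outer loop
   vertex 2.3 2.0 5.0
   vertex 1.9 2.5 3.2
   vertex 0.6 1.8 3.4
  endloop
 endfacet
 facet normal 0.620 0.780 0.079
  outer loop
   vertex 2.3 2.0 5.0
   vertex 4.1 0.6 4.7
   vertex 1.9 2.5 3.2
  endloop
 endfacet
 facet normal -0.158 -0.986 0.050
  outer loop
   vertex 0.7 1.1 3.8
   vertex 4.5 0.4 2.0
   vertex 4.1 0.6 4.7
  endloop
 endfacet
 facet normal -0.205 -0.977 -0.053
  outer loop
   vertex 0.7 1.1 3.8
   vertex 2.0 1.0 0.6
   vertex 4.5 0.4 2.0
  endloop
 endfacet
 facet normal -0.880 -0.324 -0.347
  outer loop
   vertex 0.7 1.1 3.8
   vertex 0.6 1.8 3.4
   vertex 2.0 1.0 0.6
  endloop
 endfacet
 facet normal -0.674 0.292 0.679
  outer loop
   vertex 0.7 1.1 3.8
   vertex 2.3 2.0 5.0
   vertex 0.6 1.8 3.4
  endloop
 endfacet
 facet normal -0.289 -0.540 0.790
  outer loop
   vertex 0.7 1.1 3.8
   vertex 4.1 0.6 4.7
   vertex 2.3 2.0 5.0
  endloop
 endfacet
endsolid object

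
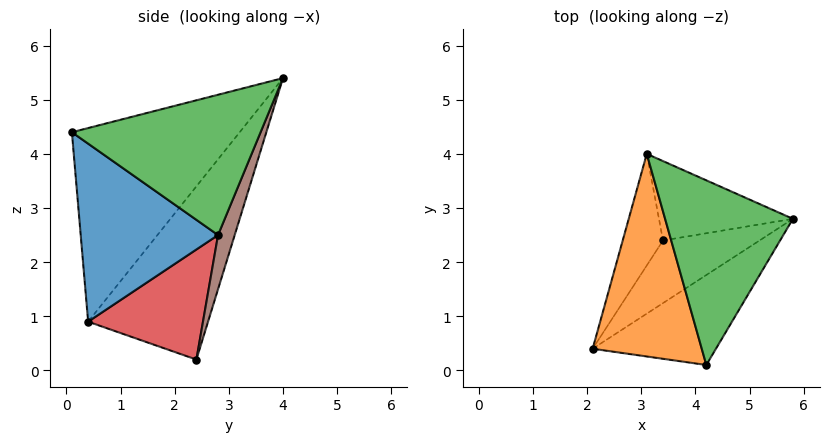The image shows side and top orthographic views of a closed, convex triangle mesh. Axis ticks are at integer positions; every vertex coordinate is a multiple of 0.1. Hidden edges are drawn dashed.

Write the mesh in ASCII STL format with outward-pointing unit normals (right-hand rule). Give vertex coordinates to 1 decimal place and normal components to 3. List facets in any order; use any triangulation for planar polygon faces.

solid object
 facet normal 0.615 -0.664 -0.426
  outer loop
   vertex 4.2 0.1 4.4
   vertex 2.1 0.4 0.9
   vertex 5.8 2.8 2.5
  endloop
 endfacet
 facet normal -0.817 -0.348 0.460
  outer loop
   vertex 4.2 0.1 4.4
   vertex 3.1 4.0 5.4
   vertex 2.1 0.4 0.9
  endloop
 endfacet
 facet normal 0.739 0.036 0.673
  outer loop
   vertex 4.2 0.1 4.4
   vertex 5.8 2.8 2.5
   vertex 3.1 4.0 5.4
  endloop
 endfacet
 facet normal 0.610 -0.584 -0.535
  outer loop
   vertex 3.4 2.4 0.2
   vertex 5.8 2.8 2.5
   vertex 2.1 0.4 0.9
  endloop
 endfacet
 facet normal -0.852 0.484 -0.198
  outer loop
   vertex 3.4 2.4 0.2
   vertex 2.1 0.4 0.9
   vertex 3.1 4.0 5.4
  endloop
 endfacet
 facet normal 0.116 0.951 -0.286
  outer loop
   vertex 3.4 2.4 0.2
   vertex 3.1 4.0 5.4
   vertex 5.8 2.8 2.5
  endloop
 endfacet
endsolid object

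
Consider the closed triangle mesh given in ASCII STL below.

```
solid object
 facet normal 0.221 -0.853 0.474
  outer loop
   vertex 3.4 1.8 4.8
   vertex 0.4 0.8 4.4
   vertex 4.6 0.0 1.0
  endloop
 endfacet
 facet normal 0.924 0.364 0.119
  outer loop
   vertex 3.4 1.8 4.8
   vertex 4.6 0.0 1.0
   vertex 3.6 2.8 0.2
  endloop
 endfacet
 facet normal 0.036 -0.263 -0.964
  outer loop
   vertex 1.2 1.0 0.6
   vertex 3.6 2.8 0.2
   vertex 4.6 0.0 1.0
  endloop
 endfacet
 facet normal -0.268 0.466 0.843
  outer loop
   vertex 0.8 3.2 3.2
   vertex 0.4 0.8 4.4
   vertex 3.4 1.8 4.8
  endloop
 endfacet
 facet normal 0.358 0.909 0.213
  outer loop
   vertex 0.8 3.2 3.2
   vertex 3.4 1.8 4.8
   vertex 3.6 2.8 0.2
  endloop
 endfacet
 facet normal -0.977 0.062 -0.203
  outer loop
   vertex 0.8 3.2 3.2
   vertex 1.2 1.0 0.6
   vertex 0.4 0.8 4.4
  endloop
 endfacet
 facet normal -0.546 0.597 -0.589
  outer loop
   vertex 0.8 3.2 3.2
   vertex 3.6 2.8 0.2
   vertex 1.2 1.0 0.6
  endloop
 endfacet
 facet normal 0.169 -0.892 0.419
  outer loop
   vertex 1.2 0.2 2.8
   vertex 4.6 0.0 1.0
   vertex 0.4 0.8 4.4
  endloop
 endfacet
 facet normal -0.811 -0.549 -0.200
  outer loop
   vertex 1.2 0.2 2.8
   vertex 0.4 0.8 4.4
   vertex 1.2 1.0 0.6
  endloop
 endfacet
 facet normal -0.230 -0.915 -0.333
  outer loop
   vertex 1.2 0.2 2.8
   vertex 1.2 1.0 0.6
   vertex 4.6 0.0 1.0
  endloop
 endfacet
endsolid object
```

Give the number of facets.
10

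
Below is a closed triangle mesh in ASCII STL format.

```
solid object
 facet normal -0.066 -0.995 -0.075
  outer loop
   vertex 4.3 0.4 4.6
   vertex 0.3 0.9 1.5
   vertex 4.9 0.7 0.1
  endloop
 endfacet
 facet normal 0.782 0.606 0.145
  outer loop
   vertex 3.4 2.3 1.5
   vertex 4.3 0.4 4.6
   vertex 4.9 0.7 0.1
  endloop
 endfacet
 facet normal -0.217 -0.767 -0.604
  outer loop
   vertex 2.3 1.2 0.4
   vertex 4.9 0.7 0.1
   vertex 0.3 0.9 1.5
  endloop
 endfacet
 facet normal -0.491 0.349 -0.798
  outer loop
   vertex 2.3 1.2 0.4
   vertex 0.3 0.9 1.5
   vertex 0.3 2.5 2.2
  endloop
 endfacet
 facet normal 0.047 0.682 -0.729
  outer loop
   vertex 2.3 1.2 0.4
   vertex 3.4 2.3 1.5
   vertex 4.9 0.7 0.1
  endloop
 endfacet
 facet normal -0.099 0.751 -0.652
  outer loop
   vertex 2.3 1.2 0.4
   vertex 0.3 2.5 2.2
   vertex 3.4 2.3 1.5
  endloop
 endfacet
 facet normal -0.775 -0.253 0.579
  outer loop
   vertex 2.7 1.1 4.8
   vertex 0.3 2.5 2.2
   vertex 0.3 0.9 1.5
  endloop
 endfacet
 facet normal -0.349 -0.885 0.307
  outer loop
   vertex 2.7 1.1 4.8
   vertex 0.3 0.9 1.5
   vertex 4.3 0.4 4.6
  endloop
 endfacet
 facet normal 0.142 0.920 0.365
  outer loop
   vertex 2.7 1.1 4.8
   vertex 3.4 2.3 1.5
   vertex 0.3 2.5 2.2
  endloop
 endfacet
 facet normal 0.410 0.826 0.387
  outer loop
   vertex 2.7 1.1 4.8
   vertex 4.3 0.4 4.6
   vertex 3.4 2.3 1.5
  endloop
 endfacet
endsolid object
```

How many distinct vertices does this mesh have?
7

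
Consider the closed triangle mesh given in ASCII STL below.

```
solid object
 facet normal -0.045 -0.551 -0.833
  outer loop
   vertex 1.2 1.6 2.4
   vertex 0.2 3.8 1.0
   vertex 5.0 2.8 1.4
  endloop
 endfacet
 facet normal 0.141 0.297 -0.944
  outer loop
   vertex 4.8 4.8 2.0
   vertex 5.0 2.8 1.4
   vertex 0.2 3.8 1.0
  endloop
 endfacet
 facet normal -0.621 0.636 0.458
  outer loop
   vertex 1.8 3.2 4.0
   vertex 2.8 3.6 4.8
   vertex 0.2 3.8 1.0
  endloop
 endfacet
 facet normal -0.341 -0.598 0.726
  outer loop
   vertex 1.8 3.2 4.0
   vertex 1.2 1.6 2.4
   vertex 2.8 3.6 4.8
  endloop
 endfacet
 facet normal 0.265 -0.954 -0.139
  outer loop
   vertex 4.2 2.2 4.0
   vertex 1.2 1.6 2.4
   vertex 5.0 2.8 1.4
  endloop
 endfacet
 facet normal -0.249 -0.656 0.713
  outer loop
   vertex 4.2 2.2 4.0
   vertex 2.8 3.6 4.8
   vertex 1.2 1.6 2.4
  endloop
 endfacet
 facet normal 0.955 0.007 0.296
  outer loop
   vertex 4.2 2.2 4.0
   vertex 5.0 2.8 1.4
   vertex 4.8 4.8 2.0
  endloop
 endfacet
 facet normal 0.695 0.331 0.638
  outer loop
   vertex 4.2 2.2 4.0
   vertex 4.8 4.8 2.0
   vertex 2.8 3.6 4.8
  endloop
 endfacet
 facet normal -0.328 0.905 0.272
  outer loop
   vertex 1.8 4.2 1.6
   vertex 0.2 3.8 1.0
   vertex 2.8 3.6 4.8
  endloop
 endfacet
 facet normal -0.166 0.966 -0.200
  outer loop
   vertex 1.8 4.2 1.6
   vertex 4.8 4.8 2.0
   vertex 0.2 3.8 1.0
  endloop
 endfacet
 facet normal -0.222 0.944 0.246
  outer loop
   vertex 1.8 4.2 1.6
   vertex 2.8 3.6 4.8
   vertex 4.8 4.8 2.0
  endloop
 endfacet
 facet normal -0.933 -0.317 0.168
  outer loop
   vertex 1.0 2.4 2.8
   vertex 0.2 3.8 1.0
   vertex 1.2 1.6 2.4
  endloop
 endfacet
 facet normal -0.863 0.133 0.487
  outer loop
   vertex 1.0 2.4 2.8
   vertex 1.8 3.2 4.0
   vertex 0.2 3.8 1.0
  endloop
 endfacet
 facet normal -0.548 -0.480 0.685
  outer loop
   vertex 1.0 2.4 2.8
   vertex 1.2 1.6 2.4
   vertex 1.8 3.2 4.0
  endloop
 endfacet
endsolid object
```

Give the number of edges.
21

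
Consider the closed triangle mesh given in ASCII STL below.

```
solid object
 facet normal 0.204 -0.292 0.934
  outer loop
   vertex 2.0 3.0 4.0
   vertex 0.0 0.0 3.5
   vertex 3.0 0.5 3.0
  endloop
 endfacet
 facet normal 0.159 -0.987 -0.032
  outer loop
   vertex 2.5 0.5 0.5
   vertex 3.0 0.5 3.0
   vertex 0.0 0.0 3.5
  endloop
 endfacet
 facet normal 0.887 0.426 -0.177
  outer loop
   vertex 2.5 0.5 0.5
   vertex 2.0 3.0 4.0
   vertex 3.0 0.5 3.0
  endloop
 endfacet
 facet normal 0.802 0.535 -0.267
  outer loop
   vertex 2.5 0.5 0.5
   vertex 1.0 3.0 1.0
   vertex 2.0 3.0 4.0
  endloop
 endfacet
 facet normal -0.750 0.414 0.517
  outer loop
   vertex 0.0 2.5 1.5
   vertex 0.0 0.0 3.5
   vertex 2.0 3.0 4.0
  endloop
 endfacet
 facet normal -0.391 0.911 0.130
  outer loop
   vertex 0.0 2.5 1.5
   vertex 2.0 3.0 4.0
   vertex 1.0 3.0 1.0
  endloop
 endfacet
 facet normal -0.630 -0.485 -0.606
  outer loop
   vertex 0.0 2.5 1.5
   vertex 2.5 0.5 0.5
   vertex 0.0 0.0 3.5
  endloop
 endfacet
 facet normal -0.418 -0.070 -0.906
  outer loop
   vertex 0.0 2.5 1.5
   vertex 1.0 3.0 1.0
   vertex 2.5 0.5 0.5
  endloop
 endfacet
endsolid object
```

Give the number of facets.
8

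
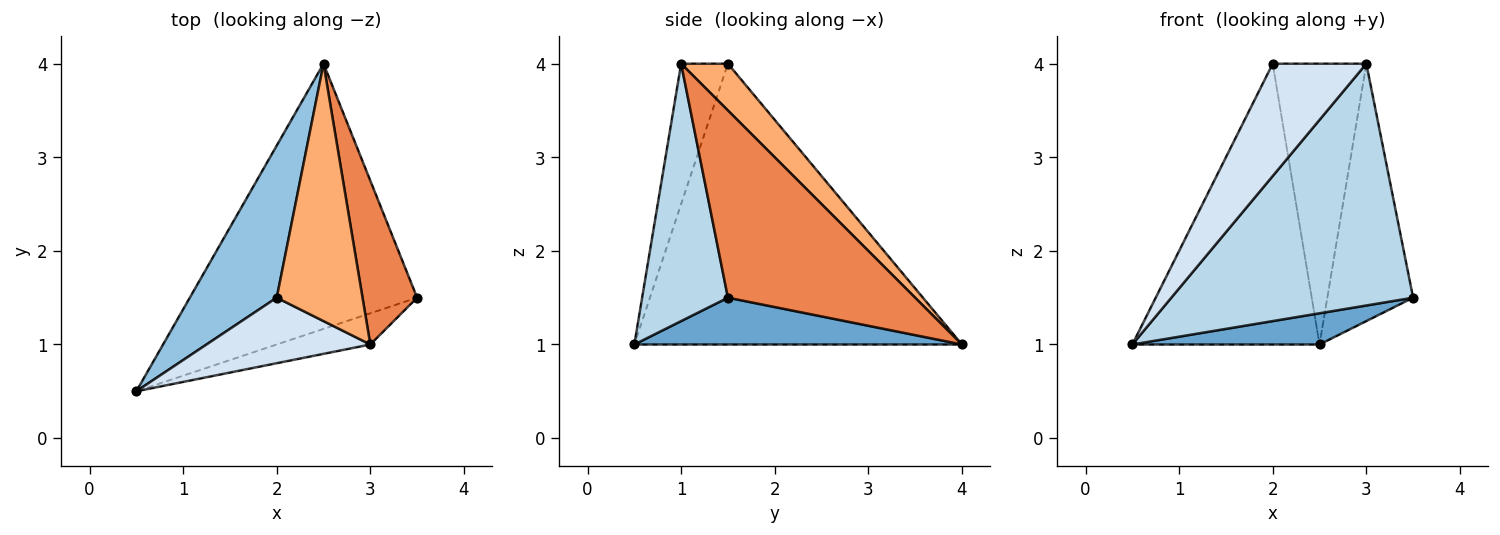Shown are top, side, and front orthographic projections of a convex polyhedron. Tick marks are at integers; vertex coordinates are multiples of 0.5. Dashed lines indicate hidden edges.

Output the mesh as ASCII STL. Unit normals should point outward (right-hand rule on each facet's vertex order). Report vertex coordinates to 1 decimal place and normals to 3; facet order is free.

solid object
 facet normal 0.200 -0.114 -0.973
  outer loop
   vertex 2.5 4.0 1.0
   vertex 3.5 1.5 1.5
   vertex 0.5 0.5 1.0
  endloop
 endfacet
 facet normal -0.838 0.479 0.260
  outer loop
   vertex 2.0 1.5 4.0
   vertex 2.5 4.0 1.0
   vertex 0.5 0.5 1.0
  endloop
 endfacet
 facet normal 0.332 -0.936 -0.121
  outer loop
   vertex 3.0 1.0 4.0
   vertex 0.5 0.5 1.0
   vertex 3.5 1.5 1.5
  endloop
 endfacet
 facet normal -0.396 -0.793 0.463
  outer loop
   vertex 3.0 1.0 4.0
   vertex 2.0 1.5 4.0
   vertex 0.5 0.5 1.0
  endloop
 endfacet
 facet normal 0.879 0.403 0.256
  outer loop
   vertex 3.0 1.0 4.0
   vertex 3.5 1.5 1.5
   vertex 2.5 4.0 1.0
  endloop
 endfacet
 facet normal 0.346 0.692 0.634
  outer loop
   vertex 3.0 1.0 4.0
   vertex 2.5 4.0 1.0
   vertex 2.0 1.5 4.0
  endloop
 endfacet
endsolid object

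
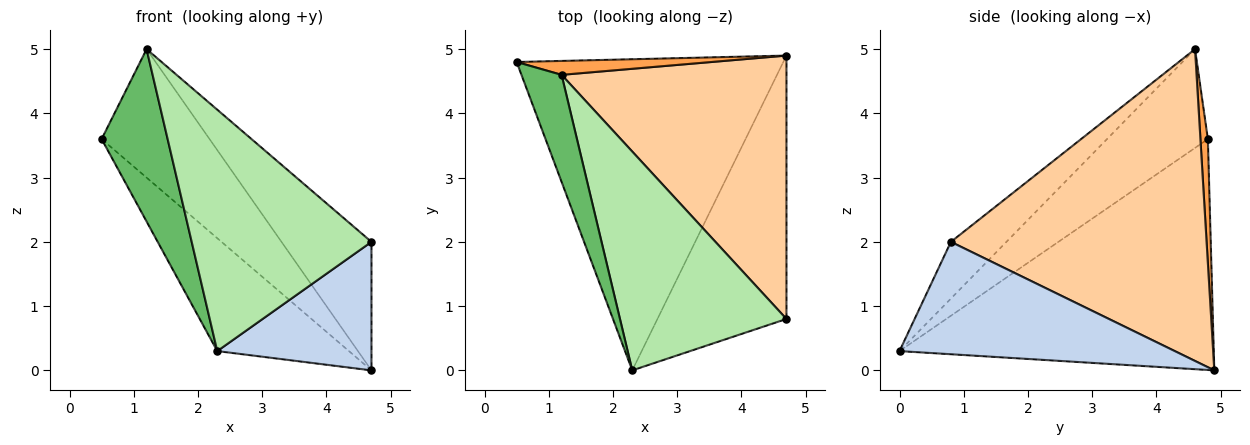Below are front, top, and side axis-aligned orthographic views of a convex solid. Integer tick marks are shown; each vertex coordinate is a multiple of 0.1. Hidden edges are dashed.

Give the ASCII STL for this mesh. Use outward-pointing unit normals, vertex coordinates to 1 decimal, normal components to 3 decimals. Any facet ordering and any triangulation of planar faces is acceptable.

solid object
 facet normal -0.631 0.265 -0.729
  outer loop
   vertex 2.3 0.0 0.3
   vertex 0.5 4.8 3.6
   vertex 4.7 4.9 0.0
  endloop
 endfacet
 facet normal 0.616 -0.345 -0.708
  outer loop
   vertex 2.3 0.0 0.3
   vertex 4.7 4.9 0.0
   vertex 4.7 0.8 2.0
  endloop
 endfacet
 facet normal 0.068 0.992 0.107
  outer loop
   vertex 1.2 4.6 5.0
   vertex 4.7 4.9 0.0
   vertex 0.5 4.8 3.6
  endloop
 endfacet
 facet normal 0.780 0.274 0.562
  outer loop
   vertex 1.2 4.6 5.0
   vertex 4.7 0.8 2.0
   vertex 4.7 4.9 0.0
  endloop
 endfacet
 facet normal -0.792 -0.518 0.322
  outer loop
   vertex 1.2 4.6 5.0
   vertex 0.5 4.8 3.6
   vertex 2.3 0.0 0.3
  endloop
 endfacet
 facet normal -0.223 -0.722 0.655
  outer loop
   vertex 1.2 4.6 5.0
   vertex 2.3 0.0 0.3
   vertex 4.7 0.8 2.0
  endloop
 endfacet
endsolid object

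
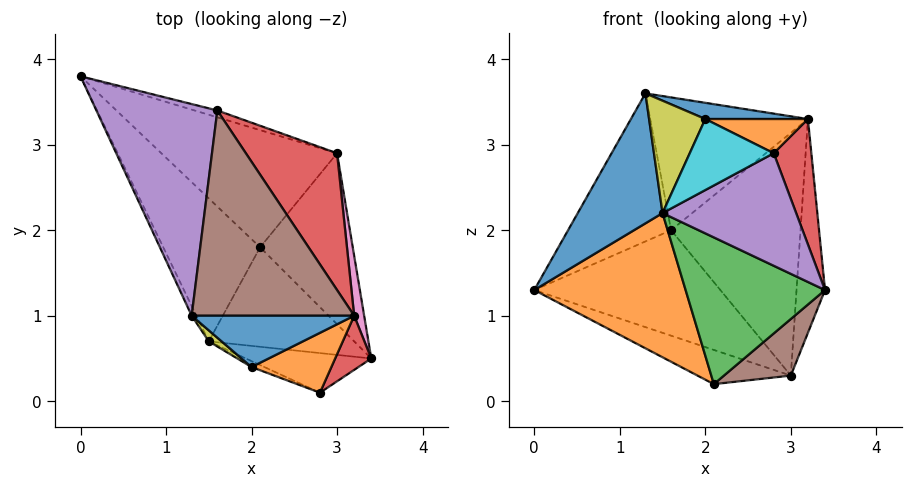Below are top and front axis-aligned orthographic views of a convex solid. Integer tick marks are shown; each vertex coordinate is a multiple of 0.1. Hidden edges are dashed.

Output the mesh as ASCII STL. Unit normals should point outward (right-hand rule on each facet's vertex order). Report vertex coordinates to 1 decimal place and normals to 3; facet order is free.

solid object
 facet normal -0.896 -0.443 -0.033
  outer loop
   vertex 1.5 0.7 2.2
   vertex 1.3 1.0 3.6
   vertex 0.0 3.8 1.3
  endloop
 endfacet
 facet normal -0.723 -0.491 -0.487
  outer loop
   vertex 1.5 0.7 2.2
   vertex 0.0 3.8 1.3
   vertex 2.1 1.8 0.2
  endloop
 endfacet
 facet normal -0.333 -0.781 -0.529
  outer loop
   vertex 1.5 0.7 2.2
   vertex 2.1 1.8 0.2
   vertex 3.4 0.5 1.3
  endloop
 endfacet
 facet normal 0.858 -0.472 0.204
  outer loop
   vertex 2.8 0.1 2.9
   vertex 3.4 0.5 1.3
   vertex 3.2 1.0 3.3
  endloop
 endfacet
 facet normal -0.249 -0.914 -0.322
  outer loop
   vertex 2.8 0.1 2.9
   vertex 1.5 0.7 2.2
   vertex 3.4 0.5 1.3
  endloop
 endfacet
 facet normal 0.440 -0.282 -0.853
  outer loop
   vertex 3.0 2.9 0.3
   vertex 3.4 0.5 1.3
   vertex 2.1 1.8 0.2
  endloop
 endfacet
 facet normal 0.981 0.185 0.052
  outer loop
   vertex 3.0 2.9 0.3
   vertex 3.2 1.0 3.3
   vertex 3.4 0.5 1.3
  endloop
 endfacet
 facet normal -0.230 0.273 -0.934
  outer loop
   vertex 3.0 2.9 0.3
   vertex 2.1 1.8 0.2
   vertex 0.0 3.8 1.3
  endloop
 endfacet
 facet normal -0.630 -0.773 0.076
  outer loop
   vertex 2.0 0.4 3.3
   vertex 1.3 1.0 3.6
   vertex 1.5 0.7 2.2
  endloop
 endfacet
 facet normal -0.383 -0.920 -0.077
  outer loop
   vertex 2.0 0.4 3.3
   vertex 1.5 0.7 2.2
   vertex 2.8 0.1 2.9
  endloop
 endfacet
 facet normal 0.149 -0.298 0.943
  outer loop
   vertex 2.0 0.4 3.3
   vertex 3.2 1.0 3.3
   vertex 1.3 1.0 3.6
  endloop
 endfacet
 facet normal 0.241 -0.482 0.843
  outer loop
   vertex 2.0 0.4 3.3
   vertex 2.8 0.1 2.9
   vertex 3.2 1.0 3.3
  endloop
 endfacet
 facet normal 0.268 0.961 -0.062
  outer loop
   vertex 1.6 3.4 2.0
   vertex 3.0 2.9 0.3
   vertex 0.0 3.8 1.3
  endloop
 endfacet
 facet normal 0.672 0.645 0.364
  outer loop
   vertex 1.6 3.4 2.0
   vertex 3.2 1.0 3.3
   vertex 3.0 2.9 0.3
  endloop
 endfacet
 facet normal -0.210 0.560 0.801
  outer loop
   vertex 1.6 3.4 2.0
   vertex 0.0 3.8 1.3
   vertex 1.3 1.0 3.6
  endloop
 endfacet
 facet normal 0.131 0.538 0.832
  outer loop
   vertex 1.6 3.4 2.0
   vertex 1.3 1.0 3.6
   vertex 3.2 1.0 3.3
  endloop
 endfacet
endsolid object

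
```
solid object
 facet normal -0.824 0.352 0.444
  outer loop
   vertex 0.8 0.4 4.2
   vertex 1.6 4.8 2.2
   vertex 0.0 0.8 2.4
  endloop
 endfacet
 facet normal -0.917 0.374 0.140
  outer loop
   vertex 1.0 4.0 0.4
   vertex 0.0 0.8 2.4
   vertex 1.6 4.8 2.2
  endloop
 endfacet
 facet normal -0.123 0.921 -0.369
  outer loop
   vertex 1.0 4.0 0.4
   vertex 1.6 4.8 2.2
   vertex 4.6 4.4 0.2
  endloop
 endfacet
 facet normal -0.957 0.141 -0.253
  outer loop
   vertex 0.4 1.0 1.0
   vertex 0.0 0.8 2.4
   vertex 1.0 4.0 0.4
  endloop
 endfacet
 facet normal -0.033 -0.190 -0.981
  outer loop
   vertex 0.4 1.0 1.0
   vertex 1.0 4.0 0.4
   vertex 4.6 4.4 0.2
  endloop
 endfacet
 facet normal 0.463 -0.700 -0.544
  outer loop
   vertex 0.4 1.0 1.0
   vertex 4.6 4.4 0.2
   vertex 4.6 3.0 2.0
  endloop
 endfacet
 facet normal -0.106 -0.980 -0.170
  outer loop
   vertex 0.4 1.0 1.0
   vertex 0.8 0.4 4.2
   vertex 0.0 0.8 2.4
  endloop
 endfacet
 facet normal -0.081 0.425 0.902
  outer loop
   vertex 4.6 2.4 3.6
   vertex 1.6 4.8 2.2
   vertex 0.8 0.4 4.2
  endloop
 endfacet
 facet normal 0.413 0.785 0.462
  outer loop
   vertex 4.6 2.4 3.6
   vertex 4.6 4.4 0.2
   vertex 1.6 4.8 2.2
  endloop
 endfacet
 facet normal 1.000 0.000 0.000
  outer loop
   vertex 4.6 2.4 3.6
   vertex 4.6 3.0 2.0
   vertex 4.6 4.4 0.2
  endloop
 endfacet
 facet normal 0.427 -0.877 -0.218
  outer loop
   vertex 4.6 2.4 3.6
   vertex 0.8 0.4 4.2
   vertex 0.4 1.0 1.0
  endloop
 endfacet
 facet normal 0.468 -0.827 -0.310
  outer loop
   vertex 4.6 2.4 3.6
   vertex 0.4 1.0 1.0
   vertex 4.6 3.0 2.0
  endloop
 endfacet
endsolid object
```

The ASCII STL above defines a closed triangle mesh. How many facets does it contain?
12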